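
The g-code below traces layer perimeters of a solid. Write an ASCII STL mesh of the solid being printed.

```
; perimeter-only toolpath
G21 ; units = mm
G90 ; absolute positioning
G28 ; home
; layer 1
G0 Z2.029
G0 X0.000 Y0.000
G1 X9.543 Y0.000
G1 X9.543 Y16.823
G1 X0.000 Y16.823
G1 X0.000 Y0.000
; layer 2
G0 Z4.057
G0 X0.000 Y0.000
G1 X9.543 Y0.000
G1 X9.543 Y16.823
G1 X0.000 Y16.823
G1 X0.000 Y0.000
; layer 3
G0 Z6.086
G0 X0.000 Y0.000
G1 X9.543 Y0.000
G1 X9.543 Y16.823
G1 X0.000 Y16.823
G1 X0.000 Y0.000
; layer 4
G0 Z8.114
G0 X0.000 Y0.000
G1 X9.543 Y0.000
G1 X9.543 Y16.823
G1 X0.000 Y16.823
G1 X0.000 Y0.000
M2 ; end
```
solid part
  facet normal 0.0000 0.0000 -1.0000
    outer loop
      vertex 9.543 16.823 0.000
      vertex 9.543 0.000 0.000
      vertex 0.000 0.000 0.000
    endloop
  endfacet
  facet normal 0.0000 0.0000 -1.0000
    outer loop
      vertex 0.000 16.823 0.000
      vertex 9.543 16.823 0.000
      vertex 0.000 0.000 0.000
    endloop
  endfacet
  facet normal 0.0000 0.0000 1.0000
    outer loop
      vertex 0.000 0.000 8.114
      vertex 9.543 0.000 8.114
      vertex 9.543 16.823 8.114
    endloop
  endfacet
  facet normal 0.0000 0.0000 1.0000
    outer loop
      vertex 0.000 0.000 8.114
      vertex 9.543 16.823 8.114
      vertex 0.000 16.823 8.114
    endloop
  endfacet
  facet normal 0.0000 -1.0000 0.0000
    outer loop
      vertex 0.000 0.000 0.000
      vertex 9.543 0.000 0.000
      vertex 9.543 0.000 8.114
    endloop
  endfacet
  facet normal 0.0000 -1.0000 0.0000
    outer loop
      vertex 0.000 0.000 0.000
      vertex 9.543 0.000 8.114
      vertex 0.000 0.000 8.114
    endloop
  endfacet
  facet normal 0.0000 1.0000 0.0000
    outer loop
      vertex 9.543 16.823 8.114
      vertex 9.543 16.823 0.000
      vertex 0.000 16.823 0.000
    endloop
  endfacet
  facet normal 0.0000 1.0000 0.0000
    outer loop
      vertex 0.000 16.823 8.114
      vertex 9.543 16.823 8.114
      vertex 0.000 16.823 0.000
    endloop
  endfacet
  facet normal -1.0000 0.0000 0.0000
    outer loop
      vertex 0.000 16.823 8.114
      vertex 0.000 16.823 0.000
      vertex 0.000 0.000 0.000
    endloop
  endfacet
  facet normal -1.0000 0.0000 0.0000
    outer loop
      vertex 0.000 0.000 8.114
      vertex 0.000 16.823 8.114
      vertex 0.000 0.000 0.000
    endloop
  endfacet
  facet normal 1.0000 0.0000 0.0000
    outer loop
      vertex 9.543 0.000 0.000
      vertex 9.543 16.823 0.000
      vertex 9.543 16.823 8.114
    endloop
  endfacet
  facet normal 1.0000 0.0000 0.0000
    outer loop
      vertex 9.543 0.000 0.000
      vertex 9.543 16.823 8.114
      vertex 9.543 0.000 8.114
    endloop
  endfacet
endsolid part

The G0 Z moves step by Δz≈2.029 mm. Every layer's G1 loop is the same polygon, so the solid is a straight extrusion of it from z=0 to z≈8.11. Closing with flat bottom and top caps and triangulating gives 12 facets — a rectangular box, roughly 9.54 × 16.8 mm footprint and 8.11 mm tall.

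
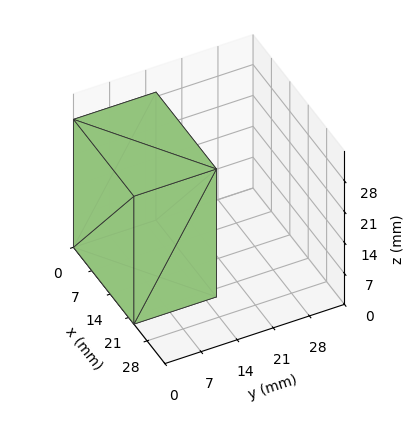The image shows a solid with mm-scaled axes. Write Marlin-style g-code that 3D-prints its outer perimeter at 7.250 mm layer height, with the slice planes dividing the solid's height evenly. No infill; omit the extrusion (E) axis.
Reading the render: the shape is a rectangular box, roughly 23 × 16 mm footprint and 29 mm tall (dimensions read to the nearest mm from the axis ticks). For the g-code, the solid's height is divided into equal slices at the stated Δz and each level perimeter traced with G1 moves after a G0 lift.

; perimeter-only toolpath
G21 ; units = mm
G90 ; absolute positioning
G28 ; home
; layer 1
G0 Z7.250
G0 X0.000 Y0.000
G1 X23.000 Y0.000
G1 X23.000 Y16.000
G1 X0.000 Y16.000
G1 X0.000 Y0.000
; layer 2
G0 Z14.500
G0 X0.000 Y0.000
G1 X23.000 Y0.000
G1 X23.000 Y16.000
G1 X0.000 Y16.000
G1 X0.000 Y0.000
; layer 3
G0 Z21.750
G0 X0.000 Y0.000
G1 X23.000 Y0.000
G1 X23.000 Y16.000
G1 X0.000 Y16.000
G1 X0.000 Y0.000
; layer 4
G0 Z29.000
G0 X0.000 Y0.000
G1 X23.000 Y0.000
G1 X23.000 Y16.000
G1 X0.000 Y16.000
G1 X0.000 Y0.000
M2 ; end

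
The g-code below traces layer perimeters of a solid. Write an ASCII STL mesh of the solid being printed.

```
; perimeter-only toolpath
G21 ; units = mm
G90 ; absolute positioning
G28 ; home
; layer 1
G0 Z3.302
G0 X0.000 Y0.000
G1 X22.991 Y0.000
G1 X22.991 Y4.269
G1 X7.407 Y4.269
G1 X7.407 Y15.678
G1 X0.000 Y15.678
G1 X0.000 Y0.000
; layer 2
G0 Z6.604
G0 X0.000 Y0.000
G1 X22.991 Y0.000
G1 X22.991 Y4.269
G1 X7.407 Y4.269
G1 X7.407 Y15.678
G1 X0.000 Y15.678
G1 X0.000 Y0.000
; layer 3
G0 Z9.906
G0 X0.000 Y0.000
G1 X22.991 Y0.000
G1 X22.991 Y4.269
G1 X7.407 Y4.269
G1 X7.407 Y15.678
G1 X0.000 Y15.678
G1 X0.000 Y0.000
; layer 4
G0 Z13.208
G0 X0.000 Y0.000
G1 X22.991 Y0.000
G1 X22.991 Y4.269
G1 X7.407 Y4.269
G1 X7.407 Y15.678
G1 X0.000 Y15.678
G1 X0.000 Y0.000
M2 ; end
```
solid part
  facet normal 0.0000 0.0000 -1.0000
    outer loop
      vertex 22.991 4.269 0.000
      vertex 22.991 0.000 0.000
      vertex 0.000 0.000 0.000
    endloop
  endfacet
  facet normal 0.0000 0.0000 -1.0000
    outer loop
      vertex 7.407 4.269 0.000
      vertex 22.991 4.269 0.000
      vertex 0.000 0.000 0.000
    endloop
  endfacet
  facet normal 0.0000 0.0000 -1.0000
    outer loop
      vertex 7.407 15.678 0.000
      vertex 7.407 4.269 0.000
      vertex 0.000 0.000 0.000
    endloop
  endfacet
  facet normal 0.0000 0.0000 -1.0000
    outer loop
      vertex 0.000 15.678 0.000
      vertex 7.407 15.678 0.000
      vertex 0.000 0.000 0.000
    endloop
  endfacet
  facet normal 0.0000 0.0000 1.0000
    outer loop
      vertex 0.000 0.000 13.208
      vertex 22.991 0.000 13.208
      vertex 22.991 4.269 13.208
    endloop
  endfacet
  facet normal 0.0000 0.0000 1.0000
    outer loop
      vertex 0.000 0.000 13.208
      vertex 22.991 4.269 13.208
      vertex 7.407 4.269 13.208
    endloop
  endfacet
  facet normal 0.0000 0.0000 1.0000
    outer loop
      vertex 0.000 0.000 13.208
      vertex 7.407 4.269 13.208
      vertex 7.407 15.678 13.208
    endloop
  endfacet
  facet normal 0.0000 0.0000 1.0000
    outer loop
      vertex 0.000 0.000 13.208
      vertex 7.407 15.678 13.208
      vertex 0.000 15.678 13.208
    endloop
  endfacet
  facet normal 0.0000 -1.0000 0.0000
    outer loop
      vertex 0.000 0.000 0.000
      vertex 22.991 0.000 0.000
      vertex 22.991 0.000 13.208
    endloop
  endfacet
  facet normal 0.0000 -1.0000 0.0000
    outer loop
      vertex 0.000 0.000 0.000
      vertex 22.991 0.000 13.208
      vertex 0.000 0.000 13.208
    endloop
  endfacet
  facet normal 1.0000 0.0000 0.0000
    outer loop
      vertex 22.991 0.000 0.000
      vertex 22.991 4.269 0.000
      vertex 22.991 4.269 13.208
    endloop
  endfacet
  facet normal 1.0000 0.0000 0.0000
    outer loop
      vertex 22.991 0.000 0.000
      vertex 22.991 4.269 13.208
      vertex 22.991 0.000 13.208
    endloop
  endfacet
  facet normal 0.0000 1.0000 0.0000
    outer loop
      vertex 22.991 4.269 0.000
      vertex 7.407 4.269 0.000
      vertex 7.407 4.269 13.208
    endloop
  endfacet
  facet normal 0.0000 1.0000 0.0000
    outer loop
      vertex 22.991 4.269 0.000
      vertex 7.407 4.269 13.208
      vertex 22.991 4.269 13.208
    endloop
  endfacet
  facet normal 1.0000 0.0000 0.0000
    outer loop
      vertex 7.407 4.269 0.000
      vertex 7.407 15.678 0.000
      vertex 7.407 15.678 13.208
    endloop
  endfacet
  facet normal 1.0000 0.0000 0.0000
    outer loop
      vertex 7.407 4.269 0.000
      vertex 7.407 15.678 13.208
      vertex 7.407 4.269 13.208
    endloop
  endfacet
  facet normal 0.0000 1.0000 0.0000
    outer loop
      vertex 7.407 15.678 0.000
      vertex 0.000 15.678 0.000
      vertex 0.000 15.678 13.208
    endloop
  endfacet
  facet normal 0.0000 1.0000 0.0000
    outer loop
      vertex 7.407 15.678 0.000
      vertex 0.000 15.678 13.208
      vertex 7.407 15.678 13.208
    endloop
  endfacet
  facet normal -1.0000 0.0000 0.0000
    outer loop
      vertex 0.000 15.678 0.000
      vertex 0.000 0.000 0.000
      vertex 0.000 0.000 13.208
    endloop
  endfacet
  facet normal -1.0000 0.0000 0.0000
    outer loop
      vertex 0.000 15.678 0.000
      vertex 0.000 0.000 13.208
      vertex 0.000 15.678 13.208
    endloop
  endfacet
endsolid part

The G0 Z moves step by Δz≈3.302 mm. Every layer's G1 loop is the same polygon, so the solid is a straight extrusion of it from z=0 to z≈13.2. Closing with flat bottom and top caps and triangulating gives 20 facets — an L-shaped prism: outer 23 × 15.7 mm, arm thicknesses ≈ 4.27 mm (horizontal) and 7.41 mm (vertical), extruded 13.2 mm in z.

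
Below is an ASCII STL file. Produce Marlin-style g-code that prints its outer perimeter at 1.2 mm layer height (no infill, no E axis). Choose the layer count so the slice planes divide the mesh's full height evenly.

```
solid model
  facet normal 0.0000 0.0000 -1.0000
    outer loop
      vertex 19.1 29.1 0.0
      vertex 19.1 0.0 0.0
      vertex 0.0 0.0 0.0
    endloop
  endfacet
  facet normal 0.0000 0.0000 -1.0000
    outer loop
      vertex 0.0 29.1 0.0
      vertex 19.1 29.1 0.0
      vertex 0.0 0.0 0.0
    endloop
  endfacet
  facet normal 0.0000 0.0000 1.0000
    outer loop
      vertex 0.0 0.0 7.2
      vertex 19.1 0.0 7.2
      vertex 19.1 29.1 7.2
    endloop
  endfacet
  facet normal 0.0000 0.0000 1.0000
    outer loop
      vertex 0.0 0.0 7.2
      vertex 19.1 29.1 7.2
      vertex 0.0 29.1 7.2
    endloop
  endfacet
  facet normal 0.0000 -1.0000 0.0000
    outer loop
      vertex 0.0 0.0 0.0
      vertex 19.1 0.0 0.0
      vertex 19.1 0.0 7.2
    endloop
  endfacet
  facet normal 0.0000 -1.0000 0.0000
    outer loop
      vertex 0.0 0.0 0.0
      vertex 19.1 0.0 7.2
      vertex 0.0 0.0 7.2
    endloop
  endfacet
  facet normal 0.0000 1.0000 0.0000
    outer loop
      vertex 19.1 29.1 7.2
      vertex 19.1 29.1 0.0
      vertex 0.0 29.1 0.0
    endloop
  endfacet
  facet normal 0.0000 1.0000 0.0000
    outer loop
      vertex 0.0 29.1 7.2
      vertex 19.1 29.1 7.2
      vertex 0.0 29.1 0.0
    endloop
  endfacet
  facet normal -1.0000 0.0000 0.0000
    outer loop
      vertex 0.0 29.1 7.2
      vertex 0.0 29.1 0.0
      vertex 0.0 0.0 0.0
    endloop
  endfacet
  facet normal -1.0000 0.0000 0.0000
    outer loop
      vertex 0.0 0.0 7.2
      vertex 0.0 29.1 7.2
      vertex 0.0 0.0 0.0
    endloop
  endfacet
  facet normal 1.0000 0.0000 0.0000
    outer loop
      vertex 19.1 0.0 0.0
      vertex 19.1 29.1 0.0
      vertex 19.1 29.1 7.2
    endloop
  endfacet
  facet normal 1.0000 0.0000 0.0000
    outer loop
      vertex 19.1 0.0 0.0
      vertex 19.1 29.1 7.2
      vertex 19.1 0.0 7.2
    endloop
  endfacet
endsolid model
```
; perimeter-only toolpath
G21 ; units = mm
G90 ; absolute positioning
G28 ; home
; layer 1
G0 Z1.2
G0 X0.0 Y0.0
G1 X19.1 Y0.0
G1 X19.1 Y29.1
G1 X0.0 Y29.1
G1 X0.0 Y0.0
; layer 2
G0 Z2.4
G0 X0.0 Y0.0
G1 X19.1 Y0.0
G1 X19.1 Y29.1
G1 X0.0 Y29.1
G1 X0.0 Y0.0
; layer 3
G0 Z3.6
G0 X0.0 Y0.0
G1 X19.1 Y0.0
G1 X19.1 Y29.1
G1 X0.0 Y29.1
G1 X0.0 Y0.0
; layer 4
G0 Z4.8
G0 X0.0 Y0.0
G1 X19.1 Y0.0
G1 X19.1 Y29.1
G1 X0.0 Y29.1
G1 X0.0 Y0.0
; layer 5
G0 Z6.0
G0 X0.0 Y0.0
G1 X19.1 Y0.0
G1 X19.1 Y29.1
G1 X0.0 Y29.1
G1 X0.0 Y0.0
; layer 6
G0 Z7.2
G0 X0.0 Y0.0
G1 X19.1 Y0.0
G1 X19.1 Y29.1
G1 X0.0 Y29.1
G1 X0.0 Y0.0
M2 ; end

The solid is a rectangular box, roughly 19.1 × 29.1 mm footprint and 7.2 mm tall. Slicing at Δz = 1.2 mm — 6 equal slices spanning the solid's height, so layer i sits at z = i·h/6 — gives 6 non-empty perimeters. Each is a 4-segment closed polygon; G0 lifts to the layer z and rapids to the start vertex, then G1 traces the edges.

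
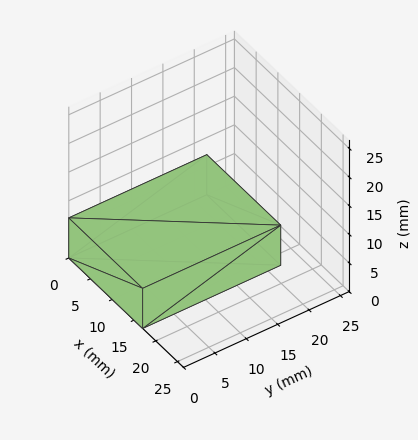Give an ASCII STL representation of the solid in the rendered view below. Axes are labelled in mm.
Reading the render: the shape is a rectangular box, roughly 17 × 22 mm footprint and 7 mm tall (dimensions read to the nearest mm from the axis ticks). For the STL, each face is triangulated and given an outward normal.

solid part
  facet normal 0.0000 0.0000 -1.0000
    outer loop
      vertex 17.000 22.000 0.000
      vertex 17.000 0.000 0.000
      vertex 0.000 0.000 0.000
    endloop
  endfacet
  facet normal 0.0000 0.0000 -1.0000
    outer loop
      vertex 0.000 22.000 0.000
      vertex 17.000 22.000 0.000
      vertex 0.000 0.000 0.000
    endloop
  endfacet
  facet normal 0.0000 0.0000 1.0000
    outer loop
      vertex 0.000 0.000 7.000
      vertex 17.000 0.000 7.000
      vertex 17.000 22.000 7.000
    endloop
  endfacet
  facet normal 0.0000 0.0000 1.0000
    outer loop
      vertex 0.000 0.000 7.000
      vertex 17.000 22.000 7.000
      vertex 0.000 22.000 7.000
    endloop
  endfacet
  facet normal 0.0000 -1.0000 0.0000
    outer loop
      vertex 0.000 0.000 0.000
      vertex 17.000 0.000 0.000
      vertex 17.000 0.000 7.000
    endloop
  endfacet
  facet normal 0.0000 -1.0000 0.0000
    outer loop
      vertex 0.000 0.000 0.000
      vertex 17.000 0.000 7.000
      vertex 0.000 0.000 7.000
    endloop
  endfacet
  facet normal 0.0000 1.0000 0.0000
    outer loop
      vertex 17.000 22.000 7.000
      vertex 17.000 22.000 0.000
      vertex 0.000 22.000 0.000
    endloop
  endfacet
  facet normal 0.0000 1.0000 0.0000
    outer loop
      vertex 0.000 22.000 7.000
      vertex 17.000 22.000 7.000
      vertex 0.000 22.000 0.000
    endloop
  endfacet
  facet normal -1.0000 0.0000 0.0000
    outer loop
      vertex 0.000 22.000 7.000
      vertex 0.000 22.000 0.000
      vertex 0.000 0.000 0.000
    endloop
  endfacet
  facet normal -1.0000 0.0000 0.0000
    outer loop
      vertex 0.000 0.000 7.000
      vertex 0.000 22.000 7.000
      vertex 0.000 0.000 0.000
    endloop
  endfacet
  facet normal 1.0000 0.0000 0.0000
    outer loop
      vertex 17.000 0.000 0.000
      vertex 17.000 22.000 0.000
      vertex 17.000 22.000 7.000
    endloop
  endfacet
  facet normal 1.0000 0.0000 0.0000
    outer loop
      vertex 17.000 0.000 0.000
      vertex 17.000 22.000 7.000
      vertex 17.000 0.000 7.000
    endloop
  endfacet
endsolid part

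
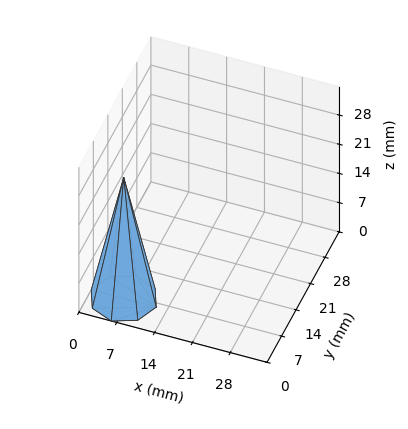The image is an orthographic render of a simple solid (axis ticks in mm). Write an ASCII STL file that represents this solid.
Reading the render: the shape is a regular 8-sided pyramid, base circumscribed radius ≈ 6 mm, apex at z ≈ 29 mm (dimensions read to the nearest mm from the axis ticks). For the STL, each face is triangulated and given an outward normal.

solid part
  facet normal 0.0000 0.0000 -1.0000
    outer loop
      vertex 6.0 12.0 0.0
      vertex 10.2 10.2 0.0
      vertex 12.0 6.0 0.0
    endloop
  endfacet
  facet normal 0.0000 0.0000 -1.0000
    outer loop
      vertex 1.8 10.2 0.0
      vertex 6.0 12.0 0.0
      vertex 12.0 6.0 0.0
    endloop
  endfacet
  facet normal 0.0000 0.0000 -1.0000
    outer loop
      vertex 0.0 6.0 0.0
      vertex 1.8 10.2 0.0
      vertex 12.0 6.0 0.0
    endloop
  endfacet
  facet normal 0.0000 0.0000 -1.0000
    outer loop
      vertex 1.8 1.8 0.0
      vertex 0.0 6.0 0.0
      vertex 12.0 6.0 0.0
    endloop
  endfacet
  facet normal 0.0000 0.0000 -1.0000
    outer loop
      vertex 6.0 0.0 0.0
      vertex 1.8 1.8 0.0
      vertex 12.0 6.0 0.0
    endloop
  endfacet
  facet normal 0.0000 0.0000 -1.0000
    outer loop
      vertex 10.2 1.8 0.0
      vertex 6.0 0.0 0.0
      vertex 12.0 6.0 0.0
    endloop
  endfacet
  facet normal 0.9030 0.3870 0.1868
    outer loop
      vertex 12.0 6.0 0.0
      vertex 10.2 10.2 0.0
      vertex 6.0 6.0 29.0
    endloop
  endfacet
  facet normal 0.3870 0.9030 0.1868
    outer loop
      vertex 10.2 10.2 0.0
      vertex 6.0 12.0 0.0
      vertex 6.0 6.0 29.0
    endloop
  endfacet
  facet normal -0.3870 0.9030 0.1868
    outer loop
      vertex 6.0 12.0 0.0
      vertex 1.8 10.2 0.0
      vertex 6.0 6.0 29.0
    endloop
  endfacet
  facet normal -0.9030 0.3870 0.1868
    outer loop
      vertex 1.8 10.2 0.0
      vertex 0.0 6.0 0.0
      vertex 6.0 6.0 29.0
    endloop
  endfacet
  facet normal -0.9030 -0.3870 0.1868
    outer loop
      vertex 0.0 6.0 0.0
      vertex 1.8 1.8 0.0
      vertex 6.0 6.0 29.0
    endloop
  endfacet
  facet normal -0.3870 -0.9030 0.1868
    outer loop
      vertex 1.8 1.8 0.0
      vertex 6.0 0.0 0.0
      vertex 6.0 6.0 29.0
    endloop
  endfacet
  facet normal 0.3870 -0.9030 0.1868
    outer loop
      vertex 6.0 0.0 0.0
      vertex 10.2 1.8 0.0
      vertex 6.0 6.0 29.0
    endloop
  endfacet
  facet normal 0.9030 -0.3870 0.1868
    outer loop
      vertex 10.2 1.8 0.0
      vertex 12.0 6.0 0.0
      vertex 6.0 6.0 29.0
    endloop
  endfacet
endsolid part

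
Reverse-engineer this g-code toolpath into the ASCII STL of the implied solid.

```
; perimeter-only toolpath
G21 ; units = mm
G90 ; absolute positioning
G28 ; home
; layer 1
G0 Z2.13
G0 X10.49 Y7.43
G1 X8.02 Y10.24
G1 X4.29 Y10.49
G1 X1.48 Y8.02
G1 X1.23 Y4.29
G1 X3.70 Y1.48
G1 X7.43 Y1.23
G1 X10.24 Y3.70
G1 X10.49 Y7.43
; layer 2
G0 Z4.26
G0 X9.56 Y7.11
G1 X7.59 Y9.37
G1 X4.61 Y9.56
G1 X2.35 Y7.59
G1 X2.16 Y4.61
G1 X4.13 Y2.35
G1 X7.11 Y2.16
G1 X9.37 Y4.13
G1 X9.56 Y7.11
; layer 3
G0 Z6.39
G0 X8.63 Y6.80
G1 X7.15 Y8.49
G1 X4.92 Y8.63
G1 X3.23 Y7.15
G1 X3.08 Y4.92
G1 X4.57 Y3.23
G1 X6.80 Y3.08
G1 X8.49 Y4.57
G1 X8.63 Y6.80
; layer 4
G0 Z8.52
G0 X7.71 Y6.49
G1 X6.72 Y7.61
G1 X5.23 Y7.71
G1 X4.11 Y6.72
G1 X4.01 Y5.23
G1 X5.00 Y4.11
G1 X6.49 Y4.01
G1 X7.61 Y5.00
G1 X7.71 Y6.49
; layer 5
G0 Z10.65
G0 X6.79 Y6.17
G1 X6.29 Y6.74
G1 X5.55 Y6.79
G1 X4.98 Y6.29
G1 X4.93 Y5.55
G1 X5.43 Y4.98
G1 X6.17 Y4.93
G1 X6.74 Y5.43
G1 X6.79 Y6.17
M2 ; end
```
solid part
  facet normal 0.0000 0.0000 -1.0000
    outer loop
      vertex 3.98 11.41 0.00
      vertex 8.45 11.12 0.00
      vertex 11.41 7.74 0.00
    endloop
  endfacet
  facet normal 0.0000 0.0000 -1.0000
    outer loop
      vertex 0.60 8.45 0.00
      vertex 3.98 11.41 0.00
      vertex 11.41 7.74 0.00
    endloop
  endfacet
  facet normal 0.0000 0.0000 -1.0000
    outer loop
      vertex 0.31 3.98 0.00
      vertex 0.60 8.45 0.00
      vertex 11.41 7.74 0.00
    endloop
  endfacet
  facet normal 0.0000 0.0000 -1.0000
    outer loop
      vertex 3.27 0.60 0.00
      vertex 0.31 3.98 0.00
      vertex 11.41 7.74 0.00
    endloop
  endfacet
  facet normal 0.0000 0.0000 -1.0000
    outer loop
      vertex 7.74 0.31 0.00
      vertex 3.27 0.60 0.00
      vertex 11.41 7.74 0.00
    endloop
  endfacet
  facet normal 0.0000 0.0000 -1.0000
    outer loop
      vertex 11.12 3.27 0.00
      vertex 7.74 0.31 0.00
      vertex 11.41 7.74 0.00
    endloop
  endfacet
  facet normal 0.6927 0.6066 0.3901
    outer loop
      vertex 11.41 7.74 0.00
      vertex 8.45 11.12 0.00
      vertex 5.86 5.86 12.78
    endloop
  endfacet
  facet normal 0.0596 0.9188 0.3902
    outer loop
      vertex 8.45 11.12 0.00
      vertex 3.98 11.41 0.00
      vertex 5.86 5.86 12.78
    endloop
  endfacet
  facet normal -0.6066 0.6927 0.3901
    outer loop
      vertex 3.98 11.41 0.00
      vertex 0.60 8.45 0.00
      vertex 5.86 5.86 12.78
    endloop
  endfacet
  facet normal -0.9188 0.0596 0.3902
    outer loop
      vertex 0.60 8.45 0.00
      vertex 0.31 3.98 0.00
      vertex 5.86 5.86 12.78
    endloop
  endfacet
  facet normal -0.6927 -0.6066 0.3901
    outer loop
      vertex 0.31 3.98 0.00
      vertex 3.27 0.60 0.00
      vertex 5.86 5.86 12.78
    endloop
  endfacet
  facet normal -0.0596 -0.9188 0.3902
    outer loop
      vertex 3.27 0.60 0.00
      vertex 7.74 0.31 0.00
      vertex 5.86 5.86 12.78
    endloop
  endfacet
  facet normal 0.6066 -0.6927 0.3901
    outer loop
      vertex 7.74 0.31 0.00
      vertex 11.12 3.27 0.00
      vertex 5.86 5.86 12.78
    endloop
  endfacet
  facet normal 0.9188 -0.0596 0.3902
    outer loop
      vertex 11.12 3.27 0.00
      vertex 11.41 7.74 0.00
      vertex 5.86 5.86 12.78
    endloop
  endfacet
endsolid part

The G0 Z moves step by Δz≈2.13 mm. The G1 loops shrink linearly with z, so the solid tapers from its base footprint up to z≈12.8. Closing with a flat bottom cap and the tapered top and triangulating gives 14 facets — a regular 8-sided pyramid, base circumscribed radius ≈ 5.86 mm, apex at z ≈ 12.8 mm.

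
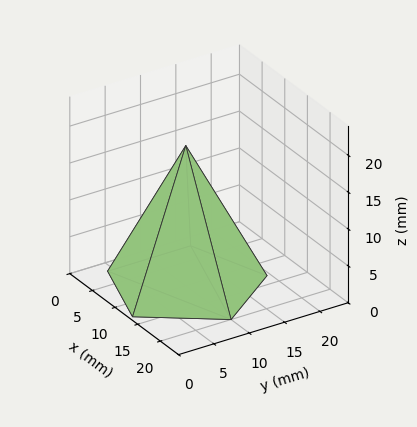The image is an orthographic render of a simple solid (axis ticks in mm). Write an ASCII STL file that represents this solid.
Reading the render: the shape is a regular 5-sided pyramid, base circumscribed radius ≈ 10 mm, apex at z ≈ 19 mm (dimensions read to the nearest mm from the axis ticks). For the STL, each face is triangulated and given an outward normal.

solid part
  facet normal 0.0000 0.0000 -1.0000
    outer loop
      vertex 1.910 15.878 0.000
      vertex 13.090 19.511 0.000
      vertex 20.000 10.000 0.000
    endloop
  endfacet
  facet normal 0.0000 0.0000 -1.0000
    outer loop
      vertex 1.910 4.122 0.000
      vertex 1.910 15.878 0.000
      vertex 20.000 10.000 0.000
    endloop
  endfacet
  facet normal 0.0000 0.0000 -1.0000
    outer loop
      vertex 13.090 0.489 0.000
      vertex 1.910 4.122 0.000
      vertex 20.000 10.000 0.000
    endloop
  endfacet
  facet normal 0.7444 0.5408 0.3918
    outer loop
      vertex 20.000 10.000 0.000
      vertex 13.090 19.511 0.000
      vertex 10.000 10.000 19.000
    endloop
  endfacet
  facet normal -0.2843 0.8750 0.3918
    outer loop
      vertex 13.090 19.511 0.000
      vertex 1.910 15.878 0.000
      vertex 10.000 10.000 19.000
    endloop
  endfacet
  facet normal -0.9201 0.0000 0.3918
    outer loop
      vertex 1.910 15.878 0.000
      vertex 1.910 4.122 0.000
      vertex 10.000 10.000 19.000
    endloop
  endfacet
  facet normal -0.2843 -0.8750 0.3918
    outer loop
      vertex 1.910 4.122 0.000
      vertex 13.090 0.489 0.000
      vertex 10.000 10.000 19.000
    endloop
  endfacet
  facet normal 0.7444 -0.5408 0.3918
    outer loop
      vertex 13.090 0.489 0.000
      vertex 20.000 10.000 0.000
      vertex 10.000 10.000 19.000
    endloop
  endfacet
endsolid part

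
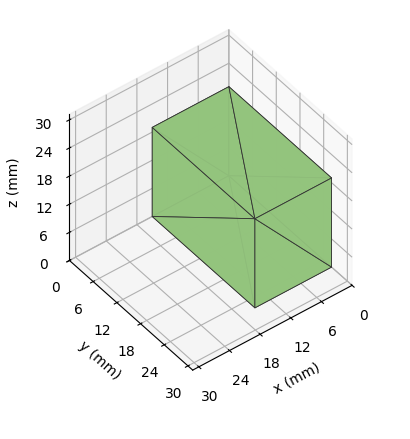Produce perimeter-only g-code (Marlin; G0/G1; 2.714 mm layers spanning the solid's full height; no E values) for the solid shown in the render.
Reading the render: the shape is a rectangular box, roughly 15 × 26 mm footprint and 19 mm tall (dimensions read to the nearest mm from the axis ticks). For the g-code, the solid's height is divided into equal slices at the stated Δz and each level perimeter traced with G1 moves after a G0 lift.

; perimeter-only toolpath
G21 ; units = mm
G90 ; absolute positioning
G28 ; home
; layer 1
G0 Z2.714
G0 X0.000 Y0.000
G1 X15.000 Y0.000
G1 X15.000 Y26.000
G1 X0.000 Y26.000
G1 X0.000 Y0.000
; layer 2
G0 Z5.429
G0 X0.000 Y0.000
G1 X15.000 Y0.000
G1 X15.000 Y26.000
G1 X0.000 Y26.000
G1 X0.000 Y0.000
; layer 3
G0 Z8.143
G0 X0.000 Y0.000
G1 X15.000 Y0.000
G1 X15.000 Y26.000
G1 X0.000 Y26.000
G1 X0.000 Y0.000
; layer 4
G0 Z10.857
G0 X0.000 Y0.000
G1 X15.000 Y0.000
G1 X15.000 Y26.000
G1 X0.000 Y26.000
G1 X0.000 Y0.000
; layer 5
G0 Z13.571
G0 X0.000 Y0.000
G1 X15.000 Y0.000
G1 X15.000 Y26.000
G1 X0.000 Y26.000
G1 X0.000 Y0.000
; layer 6
G0 Z16.286
G0 X0.000 Y0.000
G1 X15.000 Y0.000
G1 X15.000 Y26.000
G1 X0.000 Y26.000
G1 X0.000 Y0.000
; layer 7
G0 Z19.000
G0 X0.000 Y0.000
G1 X15.000 Y0.000
G1 X15.000 Y26.000
G1 X0.000 Y26.000
G1 X0.000 Y0.000
M2 ; end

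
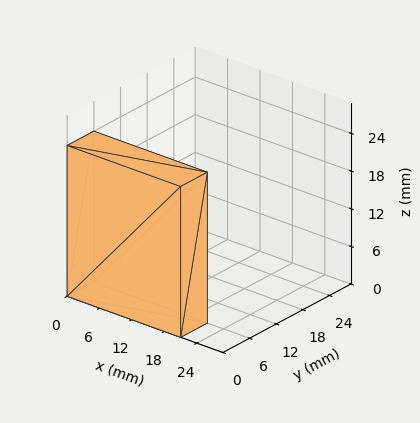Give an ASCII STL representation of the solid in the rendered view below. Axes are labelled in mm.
Reading the render: the shape is a rectangular box, roughly 21 × 6 mm footprint and 24 mm tall (dimensions read to the nearest mm from the axis ticks). For the STL, each face is triangulated and given an outward normal.

solid part
  facet normal 0.0000 0.0000 -1.0000
    outer loop
      vertex 21.00 6.00 0.00
      vertex 21.00 0.00 0.00
      vertex 0.00 0.00 0.00
    endloop
  endfacet
  facet normal 0.0000 0.0000 -1.0000
    outer loop
      vertex 0.00 6.00 0.00
      vertex 21.00 6.00 0.00
      vertex 0.00 0.00 0.00
    endloop
  endfacet
  facet normal 0.0000 0.0000 1.0000
    outer loop
      vertex 0.00 0.00 24.00
      vertex 21.00 0.00 24.00
      vertex 21.00 6.00 24.00
    endloop
  endfacet
  facet normal 0.0000 0.0000 1.0000
    outer loop
      vertex 0.00 0.00 24.00
      vertex 21.00 6.00 24.00
      vertex 0.00 6.00 24.00
    endloop
  endfacet
  facet normal 0.0000 -1.0000 0.0000
    outer loop
      vertex 0.00 0.00 0.00
      vertex 21.00 0.00 0.00
      vertex 21.00 0.00 24.00
    endloop
  endfacet
  facet normal 0.0000 -1.0000 0.0000
    outer loop
      vertex 0.00 0.00 0.00
      vertex 21.00 0.00 24.00
      vertex 0.00 0.00 24.00
    endloop
  endfacet
  facet normal 0.0000 1.0000 0.0000
    outer loop
      vertex 21.00 6.00 24.00
      vertex 21.00 6.00 0.00
      vertex 0.00 6.00 0.00
    endloop
  endfacet
  facet normal 0.0000 1.0000 0.0000
    outer loop
      vertex 0.00 6.00 24.00
      vertex 21.00 6.00 24.00
      vertex 0.00 6.00 0.00
    endloop
  endfacet
  facet normal -1.0000 0.0000 0.0000
    outer loop
      vertex 0.00 6.00 24.00
      vertex 0.00 6.00 0.00
      vertex 0.00 0.00 0.00
    endloop
  endfacet
  facet normal -1.0000 0.0000 0.0000
    outer loop
      vertex 0.00 0.00 24.00
      vertex 0.00 6.00 24.00
      vertex 0.00 0.00 0.00
    endloop
  endfacet
  facet normal 1.0000 0.0000 0.0000
    outer loop
      vertex 21.00 0.00 0.00
      vertex 21.00 6.00 0.00
      vertex 21.00 6.00 24.00
    endloop
  endfacet
  facet normal 1.0000 0.0000 0.0000
    outer loop
      vertex 21.00 0.00 0.00
      vertex 21.00 6.00 24.00
      vertex 21.00 0.00 24.00
    endloop
  endfacet
endsolid part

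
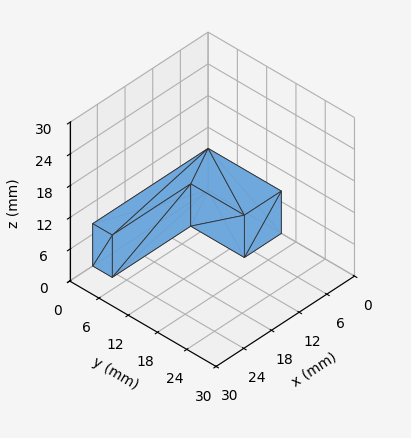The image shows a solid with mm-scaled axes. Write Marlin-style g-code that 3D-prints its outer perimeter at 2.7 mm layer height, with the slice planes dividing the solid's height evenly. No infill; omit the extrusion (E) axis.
Reading the render: the shape is an L-shaped prism: outer 25 × 15 mm, arm thicknesses ≈ 4 mm (horizontal) and 8 mm (vertical), extruded 8 mm in z (dimensions read to the nearest mm from the axis ticks). For the g-code, the solid's height is divided into equal slices at the stated Δz and each level perimeter traced with G1 moves after a G0 lift.

; perimeter-only toolpath
G21 ; units = mm
G90 ; absolute positioning
G28 ; home
; layer 1
G0 Z2.7
G0 X0.0 Y0.0
G1 X25.0 Y0.0
G1 X25.0 Y4.0
G1 X8.0 Y4.0
G1 X8.0 Y15.0
G1 X0.0 Y15.0
G1 X0.0 Y0.0
; layer 2
G0 Z5.3
G0 X0.0 Y0.0
G1 X25.0 Y0.0
G1 X25.0 Y4.0
G1 X8.0 Y4.0
G1 X8.0 Y15.0
G1 X0.0 Y15.0
G1 X0.0 Y0.0
; layer 3
G0 Z8.0
G0 X0.0 Y0.0
G1 X25.0 Y0.0
G1 X25.0 Y4.0
G1 X8.0 Y4.0
G1 X8.0 Y15.0
G1 X0.0 Y15.0
G1 X0.0 Y0.0
M2 ; end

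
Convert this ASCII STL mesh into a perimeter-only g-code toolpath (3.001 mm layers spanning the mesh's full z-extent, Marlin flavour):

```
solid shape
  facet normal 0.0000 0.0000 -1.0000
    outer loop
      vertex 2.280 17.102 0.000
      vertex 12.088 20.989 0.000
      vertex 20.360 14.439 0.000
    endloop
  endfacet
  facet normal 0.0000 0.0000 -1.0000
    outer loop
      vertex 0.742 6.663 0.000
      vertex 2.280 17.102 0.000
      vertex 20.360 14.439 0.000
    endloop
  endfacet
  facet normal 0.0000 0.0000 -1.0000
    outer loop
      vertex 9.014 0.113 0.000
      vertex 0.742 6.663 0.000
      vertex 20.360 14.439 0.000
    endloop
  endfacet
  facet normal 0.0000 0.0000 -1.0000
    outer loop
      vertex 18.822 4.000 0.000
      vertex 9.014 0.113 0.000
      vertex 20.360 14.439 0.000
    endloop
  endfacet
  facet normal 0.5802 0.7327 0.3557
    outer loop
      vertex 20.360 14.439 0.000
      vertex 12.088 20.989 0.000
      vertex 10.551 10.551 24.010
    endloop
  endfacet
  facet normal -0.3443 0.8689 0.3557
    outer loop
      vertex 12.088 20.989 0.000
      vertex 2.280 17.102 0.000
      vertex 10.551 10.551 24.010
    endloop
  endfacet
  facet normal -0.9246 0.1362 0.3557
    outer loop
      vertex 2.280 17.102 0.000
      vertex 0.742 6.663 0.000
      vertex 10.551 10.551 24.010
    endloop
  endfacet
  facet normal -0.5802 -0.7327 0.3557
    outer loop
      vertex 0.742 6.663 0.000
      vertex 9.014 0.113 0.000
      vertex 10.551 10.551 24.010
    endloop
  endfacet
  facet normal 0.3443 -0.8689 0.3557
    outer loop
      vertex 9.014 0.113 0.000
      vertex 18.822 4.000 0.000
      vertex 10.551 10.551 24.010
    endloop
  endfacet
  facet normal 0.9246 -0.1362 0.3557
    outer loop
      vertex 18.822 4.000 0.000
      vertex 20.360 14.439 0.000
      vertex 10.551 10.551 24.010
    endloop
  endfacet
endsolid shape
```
; perimeter-only toolpath
G21 ; units = mm
G90 ; absolute positioning
G28 ; home
; layer 1
G0 Z3.001
G0 X19.134 Y13.953
G1 X11.896 Y19.684
G1 X3.314 Y16.283
G1 X1.968 Y7.149
G1 X9.206 Y1.418
G1 X17.788 Y4.819
G1 X19.134 Y13.953
; layer 2
G0 Z6.003
G0 X17.908 Y13.467
G1 X11.704 Y18.380
G1 X4.348 Y15.464
G1 X3.194 Y7.635
G1 X9.398 Y2.723
G1 X16.754 Y5.638
G1 X17.908 Y13.467
; layer 3
G0 Z9.004
G0 X16.682 Y12.981
G1 X11.512 Y17.075
G1 X5.382 Y14.645
G1 X4.420 Y8.121
G1 X9.590 Y4.027
G1 X15.720 Y6.457
G1 X16.682 Y12.981
; layer 4
G0 Z12.005
G0 X15.456 Y12.495
G1 X11.319 Y15.770
G1 X6.415 Y13.826
G1 X5.646 Y8.607
G1 X9.782 Y5.332
G1 X14.686 Y7.276
G1 X15.456 Y12.495
; layer 5
G0 Z15.006
G0 X14.229 Y12.009
G1 X11.127 Y14.465
G1 X7.449 Y13.008
G1 X6.873 Y9.093
G1 X9.975 Y6.637
G1 X13.653 Y8.094
G1 X14.229 Y12.009
; layer 6
G0 Z18.008
G0 X13.003 Y11.523
G1 X10.935 Y13.160
G1 X8.483 Y12.189
G1 X8.099 Y9.579
G1 X10.167 Y7.941
G1 X12.619 Y8.913
G1 X13.003 Y11.523
; layer 7
G0 Z21.009
G0 X11.777 Y11.037
G1 X10.743 Y11.856
G1 X9.517 Y11.370
G1 X9.325 Y10.065
G1 X10.359 Y9.246
G1 X11.585 Y9.732
G1 X11.777 Y11.037
M2 ; end

The solid is a regular 6-sided pyramid, base circumscribed radius ≈ 10.6 mm, apex at z ≈ 24 mm. Slicing at Δz = 3.001 mm — 8 equal slices spanning the solid's height, so layer i sits at z = i·h/8 — gives 7 non-empty perimeters. Each is a 6-segment closed polygon; G0 lifts to the layer z and rapids to the start vertex, then G1 traces the edges. The cross-section shrinks linearly with z (the slice at the apex is degenerate and omitted).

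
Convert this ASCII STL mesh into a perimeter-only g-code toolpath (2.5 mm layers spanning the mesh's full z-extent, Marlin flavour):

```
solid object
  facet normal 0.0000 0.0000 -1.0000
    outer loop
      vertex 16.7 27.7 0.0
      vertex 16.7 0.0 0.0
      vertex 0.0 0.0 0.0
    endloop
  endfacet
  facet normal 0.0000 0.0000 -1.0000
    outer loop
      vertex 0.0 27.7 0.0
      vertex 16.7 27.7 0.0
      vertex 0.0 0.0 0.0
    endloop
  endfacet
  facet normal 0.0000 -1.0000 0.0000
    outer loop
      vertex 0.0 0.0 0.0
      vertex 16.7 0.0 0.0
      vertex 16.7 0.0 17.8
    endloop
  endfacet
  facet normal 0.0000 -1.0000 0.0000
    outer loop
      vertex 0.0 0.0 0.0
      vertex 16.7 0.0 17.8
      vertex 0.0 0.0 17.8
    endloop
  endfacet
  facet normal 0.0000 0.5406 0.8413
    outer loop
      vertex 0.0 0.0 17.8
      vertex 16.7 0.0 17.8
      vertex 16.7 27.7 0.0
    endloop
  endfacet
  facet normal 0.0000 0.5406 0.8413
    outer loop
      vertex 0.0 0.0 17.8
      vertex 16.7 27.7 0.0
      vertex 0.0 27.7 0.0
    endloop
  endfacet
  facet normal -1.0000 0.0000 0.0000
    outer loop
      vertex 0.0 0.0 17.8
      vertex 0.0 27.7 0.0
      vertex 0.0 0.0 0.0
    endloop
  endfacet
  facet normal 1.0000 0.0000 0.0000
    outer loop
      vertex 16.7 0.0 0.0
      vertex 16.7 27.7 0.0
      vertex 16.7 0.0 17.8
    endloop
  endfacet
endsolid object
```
; perimeter-only toolpath
G21 ; units = mm
G90 ; absolute positioning
G28 ; home
; layer 1
G0 Z2.5
G0 X0.0 Y0.0
G1 X16.7 Y0.0
G1 X16.7 Y23.7
G1 X0.0 Y23.7
G1 X0.0 Y0.0
; layer 2
G0 Z5.1
G0 X0.0 Y0.0
G1 X16.7 Y0.0
G1 X16.7 Y19.8
G1 X0.0 Y19.8
G1 X0.0 Y0.0
; layer 3
G0 Z7.6
G0 X0.0 Y0.0
G1 X16.7 Y0.0
G1 X16.7 Y15.8
G1 X0.0 Y15.8
G1 X0.0 Y0.0
; layer 4
G0 Z10.2
G0 X0.0 Y0.0
G1 X16.7 Y0.0
G1 X16.7 Y11.9
G1 X0.0 Y11.9
G1 X0.0 Y0.0
; layer 5
G0 Z12.7
G0 X0.0 Y0.0
G1 X16.7 Y0.0
G1 X16.7 Y7.9
G1 X0.0 Y7.9
G1 X0.0 Y0.0
; layer 6
G0 Z15.3
G0 X0.0 Y0.0
G1 X16.7 Y0.0
G1 X16.7 Y4.0
G1 X0.0 Y4.0
G1 X0.0 Y0.0
M2 ; end

The solid is a wedge (ramp): 16.7 × 27.7 mm base, rising to 17.8 mm along the y=0 edge and sloping linearly to z=0 at y=27.7. Slicing at Δz = 2.5 mm — 7 equal slices spanning the solid's height, so layer i sits at z = i·h/7 — gives 6 non-empty perimeters. Each is a 4-segment closed polygon; G0 lifts to the layer z and rapids to the start vertex, then G1 traces the edges. The cross-section shrinks linearly with z (the slice at the apex is degenerate and omitted).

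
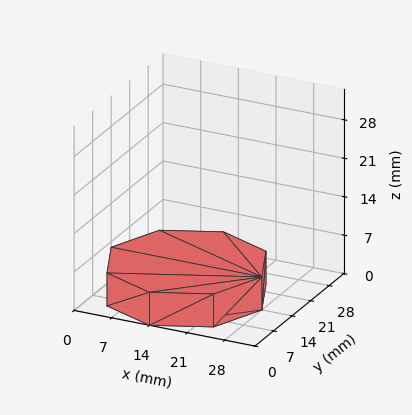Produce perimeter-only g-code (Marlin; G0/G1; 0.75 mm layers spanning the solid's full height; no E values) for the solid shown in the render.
Reading the render: the shape is a regular 8-sided prism (a cylinder approximated with 8 flat sides), circumscribed radius ≈ 14 mm, height ≈ 6 mm (dimensions read to the nearest mm from the axis ticks). For the g-code, the solid's height is divided into equal slices at the stated Δz and each level perimeter traced with G1 moves after a G0 lift.

; perimeter-only toolpath
G21 ; units = mm
G90 ; absolute positioning
G28 ; home
; layer 1
G0 Z0.75
G0 X28.00 Y14.00
G1 X23.90 Y23.90
G1 X14.00 Y28.00
G1 X4.10 Y23.90
G1 X0.00 Y14.00
G1 X4.10 Y4.10
G1 X14.00 Y0.00
G1 X23.90 Y4.10
G1 X28.00 Y14.00
; layer 2
G0 Z1.50
G0 X28.00 Y14.00
G1 X23.90 Y23.90
G1 X14.00 Y28.00
G1 X4.10 Y23.90
G1 X0.00 Y14.00
G1 X4.10 Y4.10
G1 X14.00 Y0.00
G1 X23.90 Y4.10
G1 X28.00 Y14.00
; layer 3
G0 Z2.25
G0 X28.00 Y14.00
G1 X23.90 Y23.90
G1 X14.00 Y28.00
G1 X4.10 Y23.90
G1 X0.00 Y14.00
G1 X4.10 Y4.10
G1 X14.00 Y0.00
G1 X23.90 Y4.10
G1 X28.00 Y14.00
; layer 4
G0 Z3.00
G0 X28.00 Y14.00
G1 X23.90 Y23.90
G1 X14.00 Y28.00
G1 X4.10 Y23.90
G1 X0.00 Y14.00
G1 X4.10 Y4.10
G1 X14.00 Y0.00
G1 X23.90 Y4.10
G1 X28.00 Y14.00
; layer 5
G0 Z3.75
G0 X28.00 Y14.00
G1 X23.90 Y23.90
G1 X14.00 Y28.00
G1 X4.10 Y23.90
G1 X0.00 Y14.00
G1 X4.10 Y4.10
G1 X14.00 Y0.00
G1 X23.90 Y4.10
G1 X28.00 Y14.00
; layer 6
G0 Z4.50
G0 X28.00 Y14.00
G1 X23.90 Y23.90
G1 X14.00 Y28.00
G1 X4.10 Y23.90
G1 X0.00 Y14.00
G1 X4.10 Y4.10
G1 X14.00 Y0.00
G1 X23.90 Y4.10
G1 X28.00 Y14.00
; layer 7
G0 Z5.25
G0 X28.00 Y14.00
G1 X23.90 Y23.90
G1 X14.00 Y28.00
G1 X4.10 Y23.90
G1 X0.00 Y14.00
G1 X4.10 Y4.10
G1 X14.00 Y0.00
G1 X23.90 Y4.10
G1 X28.00 Y14.00
; layer 8
G0 Z6.00
G0 X28.00 Y14.00
G1 X23.90 Y23.90
G1 X14.00 Y28.00
G1 X4.10 Y23.90
G1 X0.00 Y14.00
G1 X4.10 Y4.10
G1 X14.00 Y0.00
G1 X23.90 Y4.10
G1 X28.00 Y14.00
M2 ; end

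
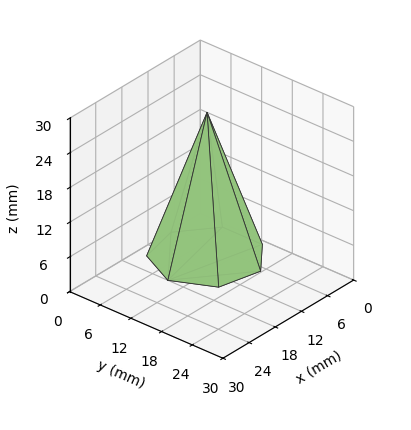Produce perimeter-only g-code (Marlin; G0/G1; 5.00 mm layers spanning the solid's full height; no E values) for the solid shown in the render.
Reading the render: the shape is a regular 7-sided pyramid, base circumscribed radius ≈ 9 mm, apex at z ≈ 25 mm (dimensions read to the nearest mm from the axis ticks). For the g-code, the solid's height is divided into equal slices at the stated Δz and each level perimeter traced with G1 moves after a G0 lift.

; perimeter-only toolpath
G21 ; units = mm
G90 ; absolute positioning
G28 ; home
; layer 1
G0 Z5.00
G0 X16.20 Y9.00
G1 X13.49 Y14.63
G1 X7.40 Y16.02
G1 X2.51 Y12.12
G1 X2.51 Y5.88
G1 X7.40 Y1.98
G1 X13.49 Y3.37
G1 X16.20 Y9.00
; layer 2
G0 Z10.00
G0 X14.40 Y9.00
G1 X12.37 Y13.22
G1 X7.80 Y14.26
G1 X4.13 Y11.34
G1 X4.13 Y6.66
G1 X7.80 Y3.74
G1 X12.37 Y4.78
G1 X14.40 Y9.00
; layer 3
G0 Z15.00
G0 X12.60 Y9.00
G1 X11.24 Y11.82
G1 X8.20 Y12.51
G1 X5.76 Y10.56
G1 X5.76 Y7.44
G1 X8.20 Y5.49
G1 X11.24 Y6.18
G1 X12.60 Y9.00
; layer 4
G0 Z20.00
G0 X10.80 Y9.00
G1 X10.12 Y10.41
G1 X8.60 Y10.75
G1 X7.38 Y9.78
G1 X7.38 Y8.22
G1 X8.60 Y7.25
G1 X10.12 Y7.59
G1 X10.80 Y9.00
M2 ; end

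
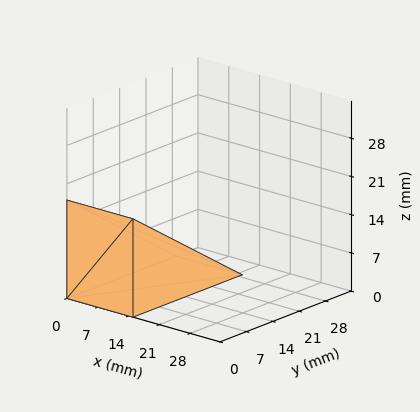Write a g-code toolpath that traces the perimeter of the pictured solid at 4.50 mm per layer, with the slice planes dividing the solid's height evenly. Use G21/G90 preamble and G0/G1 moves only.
Reading the render: the shape is a wedge (ramp): 15 × 29 mm base, rising to 18 mm along the y=0 edge and sloping linearly to z=0 at y=29 (dimensions read to the nearest mm from the axis ticks). For the g-code, the solid's height is divided into equal slices at the stated Δz and each level perimeter traced with G1 moves after a G0 lift.

; perimeter-only toolpath
G21 ; units = mm
G90 ; absolute positioning
G28 ; home
; layer 1
G0 Z4.50
G0 X0.00 Y0.00
G1 X15.00 Y0.00
G1 X15.00 Y21.75
G1 X0.00 Y21.75
G1 X0.00 Y0.00
; layer 2
G0 Z9.00
G0 X0.00 Y0.00
G1 X15.00 Y0.00
G1 X15.00 Y14.50
G1 X0.00 Y14.50
G1 X0.00 Y0.00
; layer 3
G0 Z13.50
G0 X0.00 Y0.00
G1 X15.00 Y0.00
G1 X15.00 Y7.25
G1 X0.00 Y7.25
G1 X0.00 Y0.00
M2 ; end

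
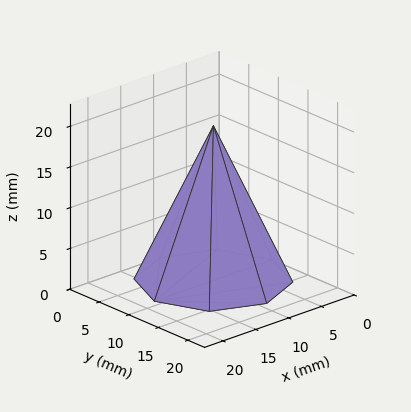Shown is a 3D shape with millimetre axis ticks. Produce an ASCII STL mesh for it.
Reading the render: the shape is a regular 8-sided pyramid, base circumscribed radius ≈ 9 mm, apex at z ≈ 19 mm (dimensions read to the nearest mm from the axis ticks). For the STL, each face is triangulated and given an outward normal.

solid part
  facet normal 0.0000 0.0000 -1.0000
    outer loop
      vertex 9.00 18.00 0.00
      vertex 15.36 15.36 0.00
      vertex 18.00 9.00 0.00
    endloop
  endfacet
  facet normal 0.0000 0.0000 -1.0000
    outer loop
      vertex 2.64 15.36 0.00
      vertex 9.00 18.00 0.00
      vertex 18.00 9.00 0.00
    endloop
  endfacet
  facet normal 0.0000 0.0000 -1.0000
    outer loop
      vertex 0.00 9.00 0.00
      vertex 2.64 15.36 0.00
      vertex 18.00 9.00 0.00
    endloop
  endfacet
  facet normal 0.0000 0.0000 -1.0000
    outer loop
      vertex 2.64 2.64 0.00
      vertex 0.00 9.00 0.00
      vertex 18.00 9.00 0.00
    endloop
  endfacet
  facet normal 0.0000 0.0000 -1.0000
    outer loop
      vertex 9.00 0.00 0.00
      vertex 2.64 2.64 0.00
      vertex 18.00 9.00 0.00
    endloop
  endfacet
  facet normal 0.0000 0.0000 -1.0000
    outer loop
      vertex 15.36 2.64 0.00
      vertex 9.00 0.00 0.00
      vertex 18.00 9.00 0.00
    endloop
  endfacet
  facet normal 0.8462 0.3512 0.4008
    outer loop
      vertex 18.00 9.00 0.00
      vertex 15.36 15.36 0.00
      vertex 9.00 9.00 19.00
    endloop
  endfacet
  facet normal 0.3512 0.8462 0.4008
    outer loop
      vertex 15.36 15.36 0.00
      vertex 9.00 18.00 0.00
      vertex 9.00 9.00 19.00
    endloop
  endfacet
  facet normal -0.3512 0.8462 0.4008
    outer loop
      vertex 9.00 18.00 0.00
      vertex 2.64 15.36 0.00
      vertex 9.00 9.00 19.00
    endloop
  endfacet
  facet normal -0.8462 0.3512 0.4008
    outer loop
      vertex 2.64 15.36 0.00
      vertex 0.00 9.00 0.00
      vertex 9.00 9.00 19.00
    endloop
  endfacet
  facet normal -0.8462 -0.3512 0.4008
    outer loop
      vertex 0.00 9.00 0.00
      vertex 2.64 2.64 0.00
      vertex 9.00 9.00 19.00
    endloop
  endfacet
  facet normal -0.3512 -0.8462 0.4008
    outer loop
      vertex 2.64 2.64 0.00
      vertex 9.00 0.00 0.00
      vertex 9.00 9.00 19.00
    endloop
  endfacet
  facet normal 0.3512 -0.8462 0.4008
    outer loop
      vertex 9.00 0.00 0.00
      vertex 15.36 2.64 0.00
      vertex 9.00 9.00 19.00
    endloop
  endfacet
  facet normal 0.8462 -0.3512 0.4008
    outer loop
      vertex 15.36 2.64 0.00
      vertex 18.00 9.00 0.00
      vertex 9.00 9.00 19.00
    endloop
  endfacet
endsolid part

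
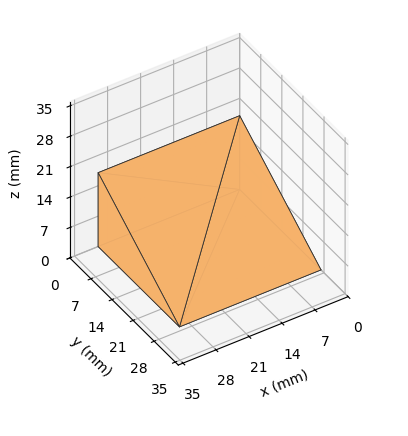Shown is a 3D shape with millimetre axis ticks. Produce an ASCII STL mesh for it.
Reading the render: the shape is a wedge (ramp): 30 × 27 mm base, rising to 17 mm along the y=0 edge and sloping linearly to z=0 at y=27 (dimensions read to the nearest mm from the axis ticks). For the STL, each face is triangulated and given an outward normal.

solid part
  facet normal 0.0000 0.0000 -1.0000
    outer loop
      vertex 30.0 27.0 0.0
      vertex 30.0 0.0 0.0
      vertex 0.0 0.0 0.0
    endloop
  endfacet
  facet normal 0.0000 0.0000 -1.0000
    outer loop
      vertex 0.0 27.0 0.0
      vertex 30.0 27.0 0.0
      vertex 0.0 0.0 0.0
    endloop
  endfacet
  facet normal 0.0000 -1.0000 0.0000
    outer loop
      vertex 0.0 0.0 0.0
      vertex 30.0 0.0 0.0
      vertex 30.0 0.0 17.0
    endloop
  endfacet
  facet normal 0.0000 -1.0000 0.0000
    outer loop
      vertex 0.0 0.0 0.0
      vertex 30.0 0.0 17.0
      vertex 0.0 0.0 17.0
    endloop
  endfacet
  facet normal 0.0000 0.5328 0.8462
    outer loop
      vertex 0.0 0.0 17.0
      vertex 30.0 0.0 17.0
      vertex 30.0 27.0 0.0
    endloop
  endfacet
  facet normal 0.0000 0.5328 0.8462
    outer loop
      vertex 0.0 0.0 17.0
      vertex 30.0 27.0 0.0
      vertex 0.0 27.0 0.0
    endloop
  endfacet
  facet normal -1.0000 0.0000 0.0000
    outer loop
      vertex 0.0 0.0 17.0
      vertex 0.0 27.0 0.0
      vertex 0.0 0.0 0.0
    endloop
  endfacet
  facet normal 1.0000 0.0000 0.0000
    outer loop
      vertex 30.0 0.0 0.0
      vertex 30.0 27.0 0.0
      vertex 30.0 0.0 17.0
    endloop
  endfacet
endsolid part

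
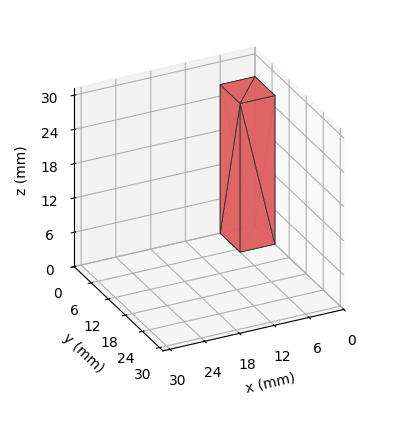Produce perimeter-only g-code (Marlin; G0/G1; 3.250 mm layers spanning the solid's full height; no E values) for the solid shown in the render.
Reading the render: the shape is a rectangular box, roughly 6 × 7 mm footprint and 26 mm tall (dimensions read to the nearest mm from the axis ticks). For the g-code, the solid's height is divided into equal slices at the stated Δz and each level perimeter traced with G1 moves after a G0 lift.

; perimeter-only toolpath
G21 ; units = mm
G90 ; absolute positioning
G28 ; home
; layer 1
G0 Z3.250
G0 X0.000 Y0.000
G1 X6.000 Y0.000
G1 X6.000 Y7.000
G1 X0.000 Y7.000
G1 X0.000 Y0.000
; layer 2
G0 Z6.500
G0 X0.000 Y0.000
G1 X6.000 Y0.000
G1 X6.000 Y7.000
G1 X0.000 Y7.000
G1 X0.000 Y0.000
; layer 3
G0 Z9.750
G0 X0.000 Y0.000
G1 X6.000 Y0.000
G1 X6.000 Y7.000
G1 X0.000 Y7.000
G1 X0.000 Y0.000
; layer 4
G0 Z13.000
G0 X0.000 Y0.000
G1 X6.000 Y0.000
G1 X6.000 Y7.000
G1 X0.000 Y7.000
G1 X0.000 Y0.000
; layer 5
G0 Z16.250
G0 X0.000 Y0.000
G1 X6.000 Y0.000
G1 X6.000 Y7.000
G1 X0.000 Y7.000
G1 X0.000 Y0.000
; layer 6
G0 Z19.500
G0 X0.000 Y0.000
G1 X6.000 Y0.000
G1 X6.000 Y7.000
G1 X0.000 Y7.000
G1 X0.000 Y0.000
; layer 7
G0 Z22.750
G0 X0.000 Y0.000
G1 X6.000 Y0.000
G1 X6.000 Y7.000
G1 X0.000 Y7.000
G1 X0.000 Y0.000
; layer 8
G0 Z26.000
G0 X0.000 Y0.000
G1 X6.000 Y0.000
G1 X6.000 Y7.000
G1 X0.000 Y7.000
G1 X0.000 Y0.000
M2 ; end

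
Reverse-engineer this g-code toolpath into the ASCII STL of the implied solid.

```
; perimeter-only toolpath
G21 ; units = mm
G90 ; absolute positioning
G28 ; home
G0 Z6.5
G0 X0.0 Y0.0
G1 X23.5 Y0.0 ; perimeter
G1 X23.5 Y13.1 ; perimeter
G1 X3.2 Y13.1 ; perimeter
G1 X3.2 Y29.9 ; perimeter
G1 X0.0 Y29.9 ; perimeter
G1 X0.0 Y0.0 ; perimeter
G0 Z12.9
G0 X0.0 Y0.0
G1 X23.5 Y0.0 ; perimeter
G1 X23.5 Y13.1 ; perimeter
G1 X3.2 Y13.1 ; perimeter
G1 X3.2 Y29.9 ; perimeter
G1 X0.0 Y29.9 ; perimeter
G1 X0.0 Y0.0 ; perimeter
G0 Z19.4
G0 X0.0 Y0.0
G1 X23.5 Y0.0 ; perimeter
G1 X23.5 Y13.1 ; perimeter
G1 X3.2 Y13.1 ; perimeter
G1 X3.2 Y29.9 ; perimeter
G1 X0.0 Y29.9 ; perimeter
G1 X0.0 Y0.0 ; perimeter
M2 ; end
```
solid part
  facet normal 0.0000 0.0000 -1.0000
    outer loop
      vertex 23.5 13.1 0.0
      vertex 23.5 0.0 0.0
      vertex 0.0 0.0 0.0
    endloop
  endfacet
  facet normal 0.0000 0.0000 -1.0000
    outer loop
      vertex 3.2 13.1 0.0
      vertex 23.5 13.1 0.0
      vertex 0.0 0.0 0.0
    endloop
  endfacet
  facet normal 0.0000 0.0000 -1.0000
    outer loop
      vertex 3.2 29.9 0.0
      vertex 3.2 13.1 0.0
      vertex 0.0 0.0 0.0
    endloop
  endfacet
  facet normal 0.0000 0.0000 -1.0000
    outer loop
      vertex 0.0 29.9 0.0
      vertex 3.2 29.9 0.0
      vertex 0.0 0.0 0.0
    endloop
  endfacet
  facet normal 0.0000 0.0000 1.0000
    outer loop
      vertex 0.0 0.0 19.4
      vertex 23.5 0.0 19.4
      vertex 23.5 13.1 19.4
    endloop
  endfacet
  facet normal 0.0000 0.0000 1.0000
    outer loop
      vertex 0.0 0.0 19.4
      vertex 23.5 13.1 19.4
      vertex 3.2 13.1 19.4
    endloop
  endfacet
  facet normal 0.0000 0.0000 1.0000
    outer loop
      vertex 0.0 0.0 19.4
      vertex 3.2 13.1 19.4
      vertex 3.2 29.9 19.4
    endloop
  endfacet
  facet normal 0.0000 0.0000 1.0000
    outer loop
      vertex 0.0 0.0 19.4
      vertex 3.2 29.9 19.4
      vertex 0.0 29.9 19.4
    endloop
  endfacet
  facet normal 0.0000 -1.0000 0.0000
    outer loop
      vertex 0.0 0.0 0.0
      vertex 23.5 0.0 0.0
      vertex 23.5 0.0 19.4
    endloop
  endfacet
  facet normal 0.0000 -1.0000 0.0000
    outer loop
      vertex 0.0 0.0 0.0
      vertex 23.5 0.0 19.4
      vertex 0.0 0.0 19.4
    endloop
  endfacet
  facet normal 1.0000 0.0000 0.0000
    outer loop
      vertex 23.5 0.0 0.0
      vertex 23.5 13.1 0.0
      vertex 23.5 13.1 19.4
    endloop
  endfacet
  facet normal 1.0000 0.0000 0.0000
    outer loop
      vertex 23.5 0.0 0.0
      vertex 23.5 13.1 19.4
      vertex 23.5 0.0 19.4
    endloop
  endfacet
  facet normal 0.0000 1.0000 0.0000
    outer loop
      vertex 23.5 13.1 0.0
      vertex 3.2 13.1 0.0
      vertex 3.2 13.1 19.4
    endloop
  endfacet
  facet normal 0.0000 1.0000 0.0000
    outer loop
      vertex 23.5 13.1 0.0
      vertex 3.2 13.1 19.4
      vertex 23.5 13.1 19.4
    endloop
  endfacet
  facet normal 1.0000 0.0000 0.0000
    outer loop
      vertex 3.2 13.1 0.0
      vertex 3.2 29.9 0.0
      vertex 3.2 29.9 19.4
    endloop
  endfacet
  facet normal 1.0000 0.0000 0.0000
    outer loop
      vertex 3.2 13.1 0.0
      vertex 3.2 29.9 19.4
      vertex 3.2 13.1 19.4
    endloop
  endfacet
  facet normal 0.0000 1.0000 0.0000
    outer loop
      vertex 3.2 29.9 0.0
      vertex 0.0 29.9 0.0
      vertex 0.0 29.9 19.4
    endloop
  endfacet
  facet normal 0.0000 1.0000 0.0000
    outer loop
      vertex 3.2 29.9 0.0
      vertex 0.0 29.9 19.4
      vertex 3.2 29.9 19.4
    endloop
  endfacet
  facet normal -1.0000 0.0000 0.0000
    outer loop
      vertex 0.0 29.9 0.0
      vertex 0.0 0.0 0.0
      vertex 0.0 0.0 19.4
    endloop
  endfacet
  facet normal -1.0000 0.0000 0.0000
    outer loop
      vertex 0.0 29.9 0.0
      vertex 0.0 0.0 19.4
      vertex 0.0 29.9 19.4
    endloop
  endfacet
endsolid part

The G0 Z moves step by Δz≈6.5 mm. Every layer's G1 loop is the same polygon, so the solid is a straight extrusion of it from z=0 to z≈19.4. Closing with flat bottom and top caps and triangulating gives 20 facets — an L-shaped prism: outer 23.5 × 29.9 mm, arm thicknesses ≈ 13.1 mm (horizontal) and 3.2 mm (vertical), extruded 19.4 mm in z.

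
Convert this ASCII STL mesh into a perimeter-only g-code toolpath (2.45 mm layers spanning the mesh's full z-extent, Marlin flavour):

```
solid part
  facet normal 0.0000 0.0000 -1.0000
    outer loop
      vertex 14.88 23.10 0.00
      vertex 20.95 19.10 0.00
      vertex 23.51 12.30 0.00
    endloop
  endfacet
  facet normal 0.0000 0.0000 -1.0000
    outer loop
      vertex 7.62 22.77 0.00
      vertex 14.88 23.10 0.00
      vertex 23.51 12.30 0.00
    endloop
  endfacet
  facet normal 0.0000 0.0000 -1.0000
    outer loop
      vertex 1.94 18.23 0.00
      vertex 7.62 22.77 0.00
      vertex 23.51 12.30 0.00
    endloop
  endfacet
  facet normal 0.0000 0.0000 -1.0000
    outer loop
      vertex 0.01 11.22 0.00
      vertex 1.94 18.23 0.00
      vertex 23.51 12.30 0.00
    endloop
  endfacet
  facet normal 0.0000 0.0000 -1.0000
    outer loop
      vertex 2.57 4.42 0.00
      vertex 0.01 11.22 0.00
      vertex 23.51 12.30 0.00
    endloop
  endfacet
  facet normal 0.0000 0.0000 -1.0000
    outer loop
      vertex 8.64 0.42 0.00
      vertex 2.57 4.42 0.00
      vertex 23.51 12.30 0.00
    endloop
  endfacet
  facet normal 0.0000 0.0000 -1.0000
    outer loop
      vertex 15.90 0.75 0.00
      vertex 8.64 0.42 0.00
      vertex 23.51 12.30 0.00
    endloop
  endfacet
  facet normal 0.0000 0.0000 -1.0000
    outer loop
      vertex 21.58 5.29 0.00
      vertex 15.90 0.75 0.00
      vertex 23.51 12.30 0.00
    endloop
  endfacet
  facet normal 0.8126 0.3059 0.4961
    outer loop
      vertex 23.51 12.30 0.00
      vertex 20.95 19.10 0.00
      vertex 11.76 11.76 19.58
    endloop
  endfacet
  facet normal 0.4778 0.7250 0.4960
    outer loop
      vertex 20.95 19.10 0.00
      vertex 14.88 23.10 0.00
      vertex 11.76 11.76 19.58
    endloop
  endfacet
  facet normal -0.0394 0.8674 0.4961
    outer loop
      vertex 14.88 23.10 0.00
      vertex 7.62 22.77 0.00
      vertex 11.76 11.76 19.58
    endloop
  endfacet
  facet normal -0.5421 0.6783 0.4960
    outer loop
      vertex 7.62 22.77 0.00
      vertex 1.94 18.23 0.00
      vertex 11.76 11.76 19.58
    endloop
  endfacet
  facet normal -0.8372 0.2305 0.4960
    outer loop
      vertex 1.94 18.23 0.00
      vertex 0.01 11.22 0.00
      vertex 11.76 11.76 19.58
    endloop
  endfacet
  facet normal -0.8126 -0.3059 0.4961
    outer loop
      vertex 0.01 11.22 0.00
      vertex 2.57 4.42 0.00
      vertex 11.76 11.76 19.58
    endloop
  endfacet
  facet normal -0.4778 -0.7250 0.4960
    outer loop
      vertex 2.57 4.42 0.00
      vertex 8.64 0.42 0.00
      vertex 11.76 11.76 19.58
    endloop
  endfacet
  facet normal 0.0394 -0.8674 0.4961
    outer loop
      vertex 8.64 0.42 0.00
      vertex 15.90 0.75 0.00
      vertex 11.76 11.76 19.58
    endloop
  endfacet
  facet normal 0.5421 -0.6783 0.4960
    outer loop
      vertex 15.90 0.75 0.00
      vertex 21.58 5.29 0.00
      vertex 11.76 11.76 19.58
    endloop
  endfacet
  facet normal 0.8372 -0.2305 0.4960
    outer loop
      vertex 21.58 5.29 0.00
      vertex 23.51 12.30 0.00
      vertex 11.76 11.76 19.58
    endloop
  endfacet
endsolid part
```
; perimeter-only toolpath
G21 ; units = mm
G90 ; absolute positioning
G28 ; home
; layer 1
G0 Z2.45
G0 X22.04 Y12.23
G1 X19.80 Y18.18
G1 X14.49 Y21.68
G1 X8.14 Y21.39
G1 X3.17 Y17.42
G1 X1.48 Y11.29
G1 X3.72 Y5.34
G1 X9.03 Y1.84
G1 X15.38 Y2.13
G1 X20.35 Y6.10
G1 X22.04 Y12.23
; layer 2
G0 Z4.89
G0 X20.57 Y12.17
G1 X18.65 Y17.27
G1 X14.10 Y20.27
G1 X8.65 Y20.02
G1 X4.39 Y16.61
G1 X2.95 Y11.36
G1 X4.87 Y6.25
G1 X9.42 Y3.25
G1 X14.87 Y3.50
G1 X19.12 Y6.91
G1 X20.57 Y12.17
; layer 3
G0 Z7.34
G0 X19.10 Y12.10
G1 X17.50 Y16.35
G1 X13.71 Y18.85
G1 X9.17 Y18.64
G1 X5.62 Y15.80
G1 X4.42 Y11.42
G1 X6.02 Y7.17
G1 X9.81 Y4.67
G1 X14.35 Y4.88
G1 X17.90 Y7.72
G1 X19.10 Y12.10
; layer 4
G0 Z9.79
G0 X17.64 Y12.03
G1 X16.36 Y15.43
G1 X13.32 Y17.43
G1 X9.69 Y17.27
G1 X6.85 Y15.00
G1 X5.88 Y11.49
G1 X7.17 Y8.09
G1 X10.20 Y6.09
G1 X13.83 Y6.25
G1 X16.67 Y8.53
G1 X17.64 Y12.03
; layer 5
G0 Z12.24
G0 X16.17 Y11.96
G1 X15.21 Y14.51
G1 X12.93 Y16.01
G1 X10.21 Y15.89
G1 X8.08 Y14.19
G1 X7.35 Y11.56
G1 X8.31 Y9.01
G1 X10.59 Y7.51
G1 X13.31 Y7.63
G1 X15.44 Y9.33
G1 X16.17 Y11.96
; layer 6
G0 Z14.68
G0 X14.70 Y11.89
G1 X14.06 Y13.60
G1 X12.54 Y14.60
G1 X10.72 Y14.51
G1 X9.30 Y13.38
G1 X8.82 Y11.62
G1 X9.46 Y9.93
G1 X10.98 Y8.93
G1 X12.79 Y9.01
G1 X14.21 Y10.14
G1 X14.70 Y11.89
; layer 7
G0 Z17.13
G0 X13.23 Y11.83
G1 X12.91 Y12.68
G1 X12.15 Y13.18
G1 X11.24 Y13.14
G1 X10.53 Y12.57
G1 X10.29 Y11.69
G1 X10.61 Y10.84
G1 X11.37 Y10.34
G1 X12.28 Y10.38
G1 X12.99 Y10.95
G1 X13.23 Y11.83
M2 ; end

The solid is a regular 10-sided pyramid, base circumscribed radius ≈ 11.8 mm, apex at z ≈ 19.6 mm. Slicing at Δz = 2.45 mm — 8 equal slices spanning the solid's height, so layer i sits at z = i·h/8 — gives 7 non-empty perimeters. Each is a 10-segment closed polygon; G0 lifts to the layer z and rapids to the start vertex, then G1 traces the edges. The cross-section shrinks linearly with z (the slice at the apex is degenerate and omitted).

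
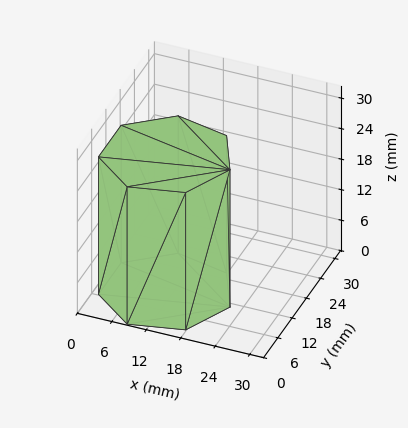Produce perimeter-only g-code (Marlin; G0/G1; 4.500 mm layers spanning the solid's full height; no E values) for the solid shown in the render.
Reading the render: the shape is a regular 7-sided prism (a cylinder approximated with 7 flat sides), circumscribed radius ≈ 11 mm, height ≈ 27 mm (dimensions read to the nearest mm from the axis ticks). For the g-code, the solid's height is divided into equal slices at the stated Δz and each level perimeter traced with G1 moves after a G0 lift.

; perimeter-only toolpath
G21 ; units = mm
G90 ; absolute positioning
G28 ; home
; layer 1
G0 Z4.500
G0 X22.000 Y11.000
G1 X17.858 Y19.600
G1 X8.552 Y21.724
G1 X1.089 Y15.773
G1 X1.089 Y6.227
G1 X8.552 Y0.276
G1 X17.858 Y2.400
G1 X22.000 Y11.000
; layer 2
G0 Z9.000
G0 X22.000 Y11.000
G1 X17.858 Y19.600
G1 X8.552 Y21.724
G1 X1.089 Y15.773
G1 X1.089 Y6.227
G1 X8.552 Y0.276
G1 X17.858 Y2.400
G1 X22.000 Y11.000
; layer 3
G0 Z13.500
G0 X22.000 Y11.000
G1 X17.858 Y19.600
G1 X8.552 Y21.724
G1 X1.089 Y15.773
G1 X1.089 Y6.227
G1 X8.552 Y0.276
G1 X17.858 Y2.400
G1 X22.000 Y11.000
; layer 4
G0 Z18.000
G0 X22.000 Y11.000
G1 X17.858 Y19.600
G1 X8.552 Y21.724
G1 X1.089 Y15.773
G1 X1.089 Y6.227
G1 X8.552 Y0.276
G1 X17.858 Y2.400
G1 X22.000 Y11.000
; layer 5
G0 Z22.500
G0 X22.000 Y11.000
G1 X17.858 Y19.600
G1 X8.552 Y21.724
G1 X1.089 Y15.773
G1 X1.089 Y6.227
G1 X8.552 Y0.276
G1 X17.858 Y2.400
G1 X22.000 Y11.000
; layer 6
G0 Z27.000
G0 X22.000 Y11.000
G1 X17.858 Y19.600
G1 X8.552 Y21.724
G1 X1.089 Y15.773
G1 X1.089 Y6.227
G1 X8.552 Y0.276
G1 X17.858 Y2.400
G1 X22.000 Y11.000
M2 ; end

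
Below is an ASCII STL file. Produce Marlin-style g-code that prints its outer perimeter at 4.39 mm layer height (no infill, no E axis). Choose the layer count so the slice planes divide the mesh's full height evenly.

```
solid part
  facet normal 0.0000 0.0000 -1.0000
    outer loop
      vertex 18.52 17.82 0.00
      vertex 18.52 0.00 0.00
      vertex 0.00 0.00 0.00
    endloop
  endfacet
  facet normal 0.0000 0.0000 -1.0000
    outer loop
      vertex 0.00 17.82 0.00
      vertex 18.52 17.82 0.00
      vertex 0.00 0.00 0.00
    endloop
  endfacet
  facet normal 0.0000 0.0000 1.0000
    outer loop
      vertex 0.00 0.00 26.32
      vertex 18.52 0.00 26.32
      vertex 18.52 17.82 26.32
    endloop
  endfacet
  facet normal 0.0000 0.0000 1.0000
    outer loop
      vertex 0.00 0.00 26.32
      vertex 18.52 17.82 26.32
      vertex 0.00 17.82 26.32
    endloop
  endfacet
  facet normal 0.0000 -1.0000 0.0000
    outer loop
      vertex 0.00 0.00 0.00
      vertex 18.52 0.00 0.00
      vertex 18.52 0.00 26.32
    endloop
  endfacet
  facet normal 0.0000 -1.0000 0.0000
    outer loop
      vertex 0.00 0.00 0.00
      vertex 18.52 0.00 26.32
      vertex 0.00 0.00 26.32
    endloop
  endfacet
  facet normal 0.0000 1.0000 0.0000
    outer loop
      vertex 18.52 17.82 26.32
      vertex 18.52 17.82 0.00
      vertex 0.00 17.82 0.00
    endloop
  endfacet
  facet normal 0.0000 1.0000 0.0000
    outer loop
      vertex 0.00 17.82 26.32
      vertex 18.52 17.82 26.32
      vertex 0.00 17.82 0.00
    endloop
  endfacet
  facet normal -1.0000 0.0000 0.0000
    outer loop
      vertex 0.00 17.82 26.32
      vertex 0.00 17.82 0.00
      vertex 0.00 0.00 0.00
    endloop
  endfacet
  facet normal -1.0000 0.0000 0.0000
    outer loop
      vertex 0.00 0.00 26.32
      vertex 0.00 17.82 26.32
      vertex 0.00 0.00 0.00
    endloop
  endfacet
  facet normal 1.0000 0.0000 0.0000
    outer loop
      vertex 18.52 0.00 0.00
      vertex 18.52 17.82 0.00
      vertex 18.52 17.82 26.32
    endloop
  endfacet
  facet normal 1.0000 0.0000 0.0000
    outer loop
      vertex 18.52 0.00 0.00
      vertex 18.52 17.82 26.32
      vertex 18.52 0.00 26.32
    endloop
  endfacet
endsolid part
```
; perimeter-only toolpath
G21 ; units = mm
G90 ; absolute positioning
G28 ; home
; layer 1
G0 Z4.39
G0 X0.00 Y0.00
G1 X18.52 Y0.00
G1 X18.52 Y17.82
G1 X0.00 Y17.82
G1 X0.00 Y0.00
; layer 2
G0 Z8.77
G0 X0.00 Y0.00
G1 X18.52 Y0.00
G1 X18.52 Y17.82
G1 X0.00 Y17.82
G1 X0.00 Y0.00
; layer 3
G0 Z13.16
G0 X0.00 Y0.00
G1 X18.52 Y0.00
G1 X18.52 Y17.82
G1 X0.00 Y17.82
G1 X0.00 Y0.00
; layer 4
G0 Z17.55
G0 X0.00 Y0.00
G1 X18.52 Y0.00
G1 X18.52 Y17.82
G1 X0.00 Y17.82
G1 X0.00 Y0.00
; layer 5
G0 Z21.93
G0 X0.00 Y0.00
G1 X18.52 Y0.00
G1 X18.52 Y17.82
G1 X0.00 Y17.82
G1 X0.00 Y0.00
; layer 6
G0 Z26.32
G0 X0.00 Y0.00
G1 X18.52 Y0.00
G1 X18.52 Y17.82
G1 X0.00 Y17.82
G1 X0.00 Y0.00
M2 ; end

The solid is a rectangular box, roughly 18.5 × 17.8 mm footprint and 26.3 mm tall. Slicing at Δz = 4.39 mm — 6 equal slices spanning the solid's height, so layer i sits at z = i·h/6 — gives 6 non-empty perimeters. Each is a 4-segment closed polygon; G0 lifts to the layer z and rapids to the start vertex, then G1 traces the edges.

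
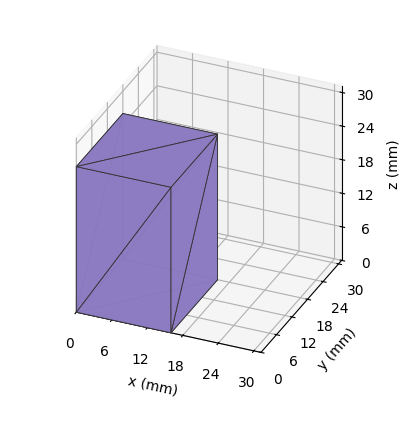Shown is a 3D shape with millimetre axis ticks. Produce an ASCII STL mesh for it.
Reading the render: the shape is a rectangular box, roughly 16 × 18 mm footprint and 26 mm tall (dimensions read to the nearest mm from the axis ticks). For the STL, each face is triangulated and given an outward normal.

solid part
  facet normal 0.0000 0.0000 -1.0000
    outer loop
      vertex 16.0 18.0 0.0
      vertex 16.0 0.0 0.0
      vertex 0.0 0.0 0.0
    endloop
  endfacet
  facet normal 0.0000 0.0000 -1.0000
    outer loop
      vertex 0.0 18.0 0.0
      vertex 16.0 18.0 0.0
      vertex 0.0 0.0 0.0
    endloop
  endfacet
  facet normal 0.0000 0.0000 1.0000
    outer loop
      vertex 0.0 0.0 26.0
      vertex 16.0 0.0 26.0
      vertex 16.0 18.0 26.0
    endloop
  endfacet
  facet normal 0.0000 0.0000 1.0000
    outer loop
      vertex 0.0 0.0 26.0
      vertex 16.0 18.0 26.0
      vertex 0.0 18.0 26.0
    endloop
  endfacet
  facet normal 0.0000 -1.0000 0.0000
    outer loop
      vertex 0.0 0.0 0.0
      vertex 16.0 0.0 0.0
      vertex 16.0 0.0 26.0
    endloop
  endfacet
  facet normal 0.0000 -1.0000 0.0000
    outer loop
      vertex 0.0 0.0 0.0
      vertex 16.0 0.0 26.0
      vertex 0.0 0.0 26.0
    endloop
  endfacet
  facet normal 0.0000 1.0000 0.0000
    outer loop
      vertex 16.0 18.0 26.0
      vertex 16.0 18.0 0.0
      vertex 0.0 18.0 0.0
    endloop
  endfacet
  facet normal 0.0000 1.0000 0.0000
    outer loop
      vertex 0.0 18.0 26.0
      vertex 16.0 18.0 26.0
      vertex 0.0 18.0 0.0
    endloop
  endfacet
  facet normal -1.0000 0.0000 0.0000
    outer loop
      vertex 0.0 18.0 26.0
      vertex 0.0 18.0 0.0
      vertex 0.0 0.0 0.0
    endloop
  endfacet
  facet normal -1.0000 0.0000 0.0000
    outer loop
      vertex 0.0 0.0 26.0
      vertex 0.0 18.0 26.0
      vertex 0.0 0.0 0.0
    endloop
  endfacet
  facet normal 1.0000 0.0000 0.0000
    outer loop
      vertex 16.0 0.0 0.0
      vertex 16.0 18.0 0.0
      vertex 16.0 18.0 26.0
    endloop
  endfacet
  facet normal 1.0000 0.0000 0.0000
    outer loop
      vertex 16.0 0.0 0.0
      vertex 16.0 18.0 26.0
      vertex 16.0 0.0 26.0
    endloop
  endfacet
endsolid part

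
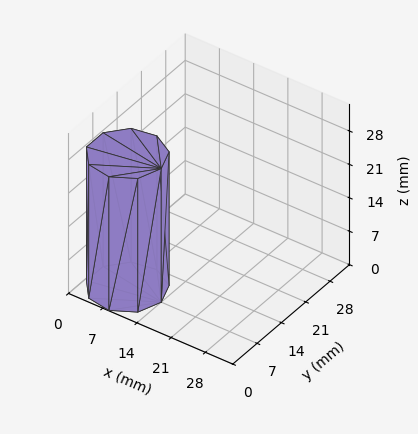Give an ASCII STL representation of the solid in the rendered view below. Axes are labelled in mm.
Reading the render: the shape is a regular 9-sided prism (a cylinder approximated with 9 flat sides), circumscribed radius ≈ 7 mm, height ≈ 28 mm (dimensions read to the nearest mm from the axis ticks). For the STL, each face is triangulated and given an outward normal.

solid part
  facet normal 0.0000 0.0000 -1.0000
    outer loop
      vertex 8.2 13.9 0.0
      vertex 12.4 11.5 0.0
      vertex 14.0 7.0 0.0
    endloop
  endfacet
  facet normal 0.0000 0.0000 -1.0000
    outer loop
      vertex 3.5 13.1 0.0
      vertex 8.2 13.9 0.0
      vertex 14.0 7.0 0.0
    endloop
  endfacet
  facet normal 0.0000 0.0000 -1.0000
    outer loop
      vertex 0.4 9.4 0.0
      vertex 3.5 13.1 0.0
      vertex 14.0 7.0 0.0
    endloop
  endfacet
  facet normal 0.0000 0.0000 -1.0000
    outer loop
      vertex 0.4 4.6 0.0
      vertex 0.4 9.4 0.0
      vertex 14.0 7.0 0.0
    endloop
  endfacet
  facet normal 0.0000 0.0000 -1.0000
    outer loop
      vertex 3.5 0.9 0.0
      vertex 0.4 4.6 0.0
      vertex 14.0 7.0 0.0
    endloop
  endfacet
  facet normal 0.0000 0.0000 -1.0000
    outer loop
      vertex 8.2 0.1 0.0
      vertex 3.5 0.9 0.0
      vertex 14.0 7.0 0.0
    endloop
  endfacet
  facet normal 0.0000 0.0000 -1.0000
    outer loop
      vertex 12.4 2.5 0.0
      vertex 8.2 0.1 0.0
      vertex 14.0 7.0 0.0
    endloop
  endfacet
  facet normal 0.0000 0.0000 1.0000
    outer loop
      vertex 14.0 7.0 28.0
      vertex 12.4 11.5 28.0
      vertex 8.2 13.9 28.0
    endloop
  endfacet
  facet normal 0.0000 0.0000 1.0000
    outer loop
      vertex 14.0 7.0 28.0
      vertex 8.2 13.9 28.0
      vertex 3.5 13.1 28.0
    endloop
  endfacet
  facet normal 0.0000 0.0000 1.0000
    outer loop
      vertex 14.0 7.0 28.0
      vertex 3.5 13.1 28.0
      vertex 0.4 9.4 28.0
    endloop
  endfacet
  facet normal 0.0000 0.0000 1.0000
    outer loop
      vertex 14.0 7.0 28.0
      vertex 0.4 9.4 28.0
      vertex 0.4 4.6 28.0
    endloop
  endfacet
  facet normal 0.0000 0.0000 1.0000
    outer loop
      vertex 14.0 7.0 28.0
      vertex 0.4 4.6 28.0
      vertex 3.5 0.9 28.0
    endloop
  endfacet
  facet normal 0.0000 0.0000 1.0000
    outer loop
      vertex 14.0 7.0 28.0
      vertex 3.5 0.9 28.0
      vertex 8.2 0.1 28.0
    endloop
  endfacet
  facet normal 0.0000 0.0000 1.0000
    outer loop
      vertex 14.0 7.0 28.0
      vertex 8.2 0.1 28.0
      vertex 12.4 2.5 28.0
    endloop
  endfacet
  facet normal 0.9422 0.3350 0.0000
    outer loop
      vertex 14.0 7.0 0.0
      vertex 12.4 11.5 0.0
      vertex 12.4 11.5 28.0
    endloop
  endfacet
  facet normal 0.9422 0.3350 0.0000
    outer loop
      vertex 14.0 7.0 0.0
      vertex 12.4 11.5 28.0
      vertex 14.0 7.0 28.0
    endloop
  endfacet
  facet normal 0.4961 0.8682 0.0000
    outer loop
      vertex 12.4 11.5 0.0
      vertex 8.2 13.9 0.0
      vertex 8.2 13.9 28.0
    endloop
  endfacet
  facet normal 0.4961 0.8682 0.0000
    outer loop
      vertex 12.4 11.5 0.0
      vertex 8.2 13.9 28.0
      vertex 12.4 11.5 28.0
    endloop
  endfacet
  facet normal -0.1678 0.9858 0.0000
    outer loop
      vertex 8.2 13.9 0.0
      vertex 3.5 13.1 0.0
      vertex 3.5 13.1 28.0
    endloop
  endfacet
  facet normal -0.1678 0.9858 0.0000
    outer loop
      vertex 8.2 13.9 0.0
      vertex 3.5 13.1 28.0
      vertex 8.2 13.9 28.0
    endloop
  endfacet
  facet normal -0.7665 0.6422 0.0000
    outer loop
      vertex 3.5 13.1 0.0
      vertex 0.4 9.4 0.0
      vertex 0.4 9.4 28.0
    endloop
  endfacet
  facet normal -0.7665 0.6422 0.0000
    outer loop
      vertex 3.5 13.1 0.0
      vertex 0.4 9.4 28.0
      vertex 3.5 13.1 28.0
    endloop
  endfacet
  facet normal -1.0000 0.0000 0.0000
    outer loop
      vertex 0.4 9.4 0.0
      vertex 0.4 4.6 0.0
      vertex 0.4 4.6 28.0
    endloop
  endfacet
  facet normal -1.0000 0.0000 0.0000
    outer loop
      vertex 0.4 9.4 0.0
      vertex 0.4 4.6 28.0
      vertex 0.4 9.4 28.0
    endloop
  endfacet
  facet normal -0.7665 -0.6422 0.0000
    outer loop
      vertex 0.4 4.6 0.0
      vertex 3.5 0.9 0.0
      vertex 3.5 0.9 28.0
    endloop
  endfacet
  facet normal -0.7665 -0.6422 0.0000
    outer loop
      vertex 0.4 4.6 0.0
      vertex 3.5 0.9 28.0
      vertex 0.4 4.6 28.0
    endloop
  endfacet
  facet normal -0.1678 -0.9858 0.0000
    outer loop
      vertex 3.5 0.9 0.0
      vertex 8.2 0.1 0.0
      vertex 8.2 0.1 28.0
    endloop
  endfacet
  facet normal -0.1678 -0.9858 0.0000
    outer loop
      vertex 3.5 0.9 0.0
      vertex 8.2 0.1 28.0
      vertex 3.5 0.9 28.0
    endloop
  endfacet
  facet normal 0.4961 -0.8682 0.0000
    outer loop
      vertex 8.2 0.1 0.0
      vertex 12.4 2.5 0.0
      vertex 12.4 2.5 28.0
    endloop
  endfacet
  facet normal 0.4961 -0.8682 0.0000
    outer loop
      vertex 8.2 0.1 0.0
      vertex 12.4 2.5 28.0
      vertex 8.2 0.1 28.0
    endloop
  endfacet
  facet normal 0.9422 -0.3350 0.0000
    outer loop
      vertex 12.4 2.5 0.0
      vertex 14.0 7.0 0.0
      vertex 14.0 7.0 28.0
    endloop
  endfacet
  facet normal 0.9422 -0.3350 0.0000
    outer loop
      vertex 12.4 2.5 0.0
      vertex 14.0 7.0 28.0
      vertex 12.4 2.5 28.0
    endloop
  endfacet
endsolid part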